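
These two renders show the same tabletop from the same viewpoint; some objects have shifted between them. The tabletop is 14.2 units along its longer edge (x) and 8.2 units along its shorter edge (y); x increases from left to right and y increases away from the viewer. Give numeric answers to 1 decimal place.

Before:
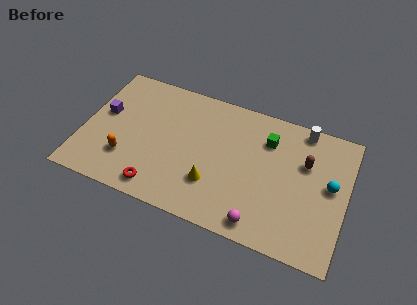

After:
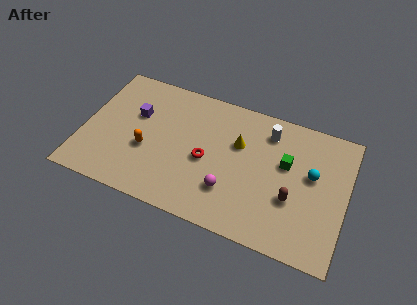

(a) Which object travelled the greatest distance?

the red torus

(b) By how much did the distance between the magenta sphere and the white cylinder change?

-2.0

They were about 6.6 units apart before and 4.6 after — 2.0 units closer together.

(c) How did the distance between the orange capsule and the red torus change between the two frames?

+1.0

Before: roughly 2.2 units apart; after: 3.2. That's 1.0 units further apart.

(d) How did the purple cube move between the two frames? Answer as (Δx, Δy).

(1.7, 0.5)

From the two frames, the purple cube sits at roughly (1.0, 4.7) before and (2.7, 5.2) after.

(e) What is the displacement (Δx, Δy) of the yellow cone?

(1.1, 2.9)

From the two frames, the yellow cone sits at roughly (7.2, 2.4) before and (8.3, 5.3) after.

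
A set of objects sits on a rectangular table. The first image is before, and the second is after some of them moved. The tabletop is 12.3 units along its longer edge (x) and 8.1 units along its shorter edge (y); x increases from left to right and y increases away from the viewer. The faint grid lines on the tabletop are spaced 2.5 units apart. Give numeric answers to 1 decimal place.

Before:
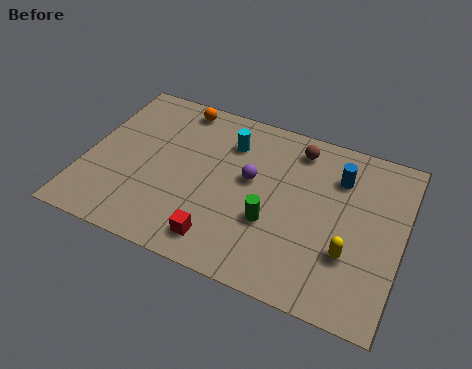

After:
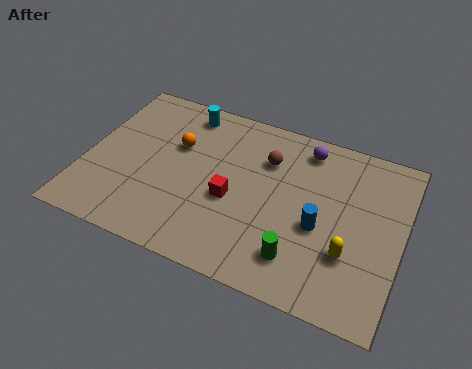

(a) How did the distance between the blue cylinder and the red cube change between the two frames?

-2.8

The distance was about 6.2 in the first image and 3.4 in the second, so they moved 2.8 units closer together.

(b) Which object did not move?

the yellow capsule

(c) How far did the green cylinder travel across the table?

1.7

The green cylinder was near (7.4, 2.9) before and (8.6, 1.7) after, so it travelled √(1.2² + 1.2²) ≈ 1.7 units.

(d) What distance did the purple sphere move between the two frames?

3.0

From (6.4, 4.6) to (8.3, 6.9), the purple sphere covered √(1.9² + 2.3²) ≈ 3.0 units.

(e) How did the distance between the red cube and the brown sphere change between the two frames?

-3.4

Before: roughly 6.0 units apart; after: 2.6. That's 3.4 units closer together.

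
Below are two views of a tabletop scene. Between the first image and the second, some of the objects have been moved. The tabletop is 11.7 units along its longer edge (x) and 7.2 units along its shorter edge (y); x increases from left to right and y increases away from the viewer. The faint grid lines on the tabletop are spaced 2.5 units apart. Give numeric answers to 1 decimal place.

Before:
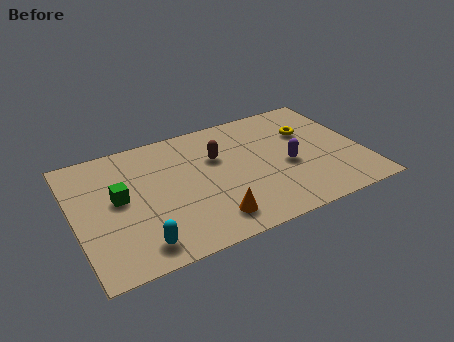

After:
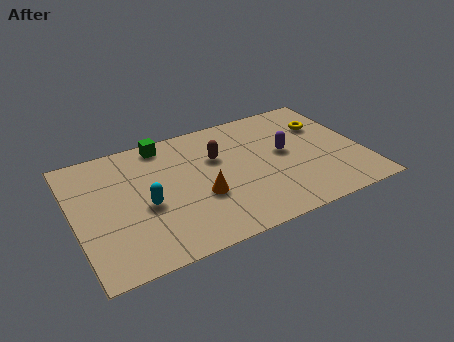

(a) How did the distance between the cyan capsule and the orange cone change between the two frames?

-0.7

They were about 2.9 units apart before and 2.2 after — 0.7 units closer together.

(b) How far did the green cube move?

3.3

From (1.8, 3.9) to (3.9, 6.4), the green cube covered √(2.1² + 2.5²) ≈ 3.3 units.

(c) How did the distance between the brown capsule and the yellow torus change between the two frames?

+0.7

They were about 3.8 units apart before and 4.5 after — 0.7 units further apart.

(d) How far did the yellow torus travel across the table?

0.7

The yellow torus was near (9.7, 4.8) before and (10.4, 5.0) after, so it travelled √(0.7² + 0.2²) ≈ 0.7 units.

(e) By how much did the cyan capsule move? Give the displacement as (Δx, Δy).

(0.5, 2.0)

The cyan capsule started near (2.3, 1.1) and ended near (2.8, 3.1).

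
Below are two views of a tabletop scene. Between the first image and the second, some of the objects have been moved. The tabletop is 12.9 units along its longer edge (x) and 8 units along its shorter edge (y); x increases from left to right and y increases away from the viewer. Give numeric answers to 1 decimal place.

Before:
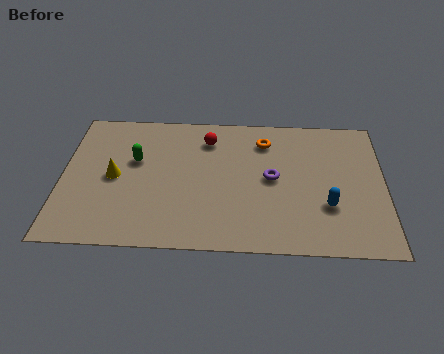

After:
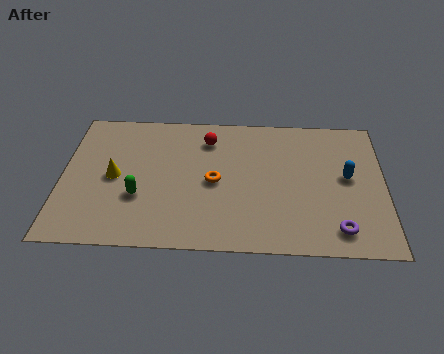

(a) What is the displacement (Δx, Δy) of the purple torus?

(2.6, -2.8)

From the two frames, the purple torus sits at roughly (8.4, 4.1) before and (11.0, 1.3) after.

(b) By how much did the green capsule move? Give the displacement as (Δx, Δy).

(0.2, -2.1)

From the two frames, the green capsule sits at roughly (2.9, 4.9) before and (3.1, 2.8) after.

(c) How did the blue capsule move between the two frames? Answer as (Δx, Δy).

(0.8, 1.7)

From the two frames, the blue capsule sits at roughly (10.6, 2.6) before and (11.4, 4.3) after.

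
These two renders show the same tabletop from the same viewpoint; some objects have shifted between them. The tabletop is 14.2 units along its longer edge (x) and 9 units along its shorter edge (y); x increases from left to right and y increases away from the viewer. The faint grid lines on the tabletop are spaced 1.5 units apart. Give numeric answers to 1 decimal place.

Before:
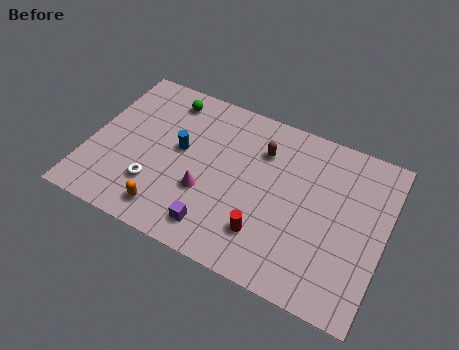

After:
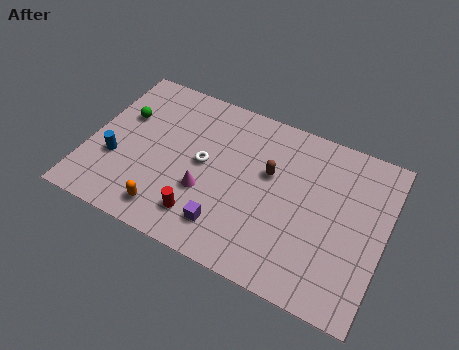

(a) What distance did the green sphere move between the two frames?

2.6

The green sphere was near (3.3, 7.6) before and (1.4, 5.8) after, so it travelled √(1.9² + 1.8²) ≈ 2.6 units.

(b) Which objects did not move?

the orange capsule and the magenta cone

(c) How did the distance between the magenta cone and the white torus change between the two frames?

-1.0

Before: roughly 2.5 units apart; after: 1.5. That's 1.0 units closer together.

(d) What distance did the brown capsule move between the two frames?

1.2

From (8.1, 6.6) to (8.6, 5.5), the brown capsule covered √(0.5² + 1.1²) ≈ 1.2 units.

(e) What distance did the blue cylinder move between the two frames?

3.4

The blue cylinder was near (4.3, 5.0) before and (1.4, 3.2) after, so it travelled √(2.9² + 1.8²) ≈ 3.4 units.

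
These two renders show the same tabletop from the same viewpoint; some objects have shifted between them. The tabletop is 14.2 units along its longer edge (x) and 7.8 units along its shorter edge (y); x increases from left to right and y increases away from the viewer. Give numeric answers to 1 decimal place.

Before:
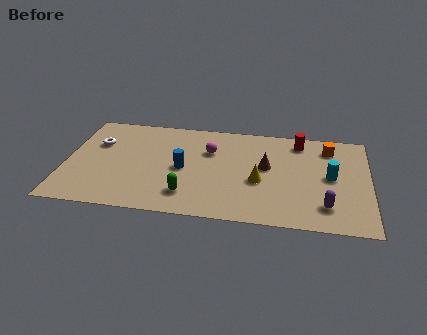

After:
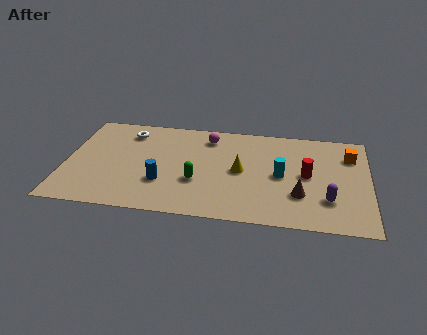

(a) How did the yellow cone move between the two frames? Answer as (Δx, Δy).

(-0.9, 0.7)

From the two frames, the yellow cone sits at roughly (9.1, 3.2) before and (8.2, 3.9) after.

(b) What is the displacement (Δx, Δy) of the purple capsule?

(0.1, 0.5)

The purple capsule was at about (12.2, 1.7) and moved to about (12.3, 2.2).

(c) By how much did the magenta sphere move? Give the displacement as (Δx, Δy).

(-0.1, 1.1)

The magenta sphere started near (6.7, 5.3) and ended near (6.6, 6.4).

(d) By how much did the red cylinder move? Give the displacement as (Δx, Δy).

(0.4, -2.6)

The red cylinder was at about (10.9, 6.6) and moved to about (11.3, 4.0).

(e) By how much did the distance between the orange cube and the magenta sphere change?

+1.0

The distance was about 5.7 in the first image and 6.7 in the second, so they moved 1.0 units further apart.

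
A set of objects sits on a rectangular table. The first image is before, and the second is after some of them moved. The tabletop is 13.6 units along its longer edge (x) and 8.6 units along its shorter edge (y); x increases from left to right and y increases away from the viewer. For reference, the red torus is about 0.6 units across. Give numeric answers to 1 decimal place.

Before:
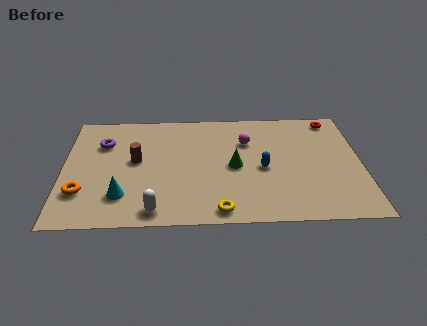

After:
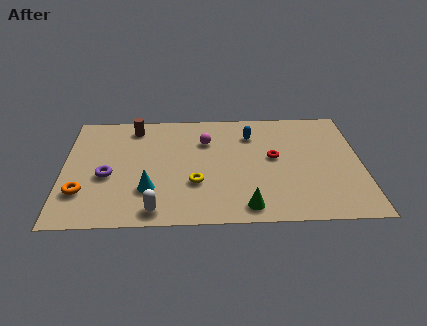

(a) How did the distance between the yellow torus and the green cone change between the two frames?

-0.4

Before: roughly 3.3 units apart; after: 2.9. That's 0.4 units closer together.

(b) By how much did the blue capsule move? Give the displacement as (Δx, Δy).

(-0.5, 2.6)

From the two frames, the blue capsule sits at roughly (9.1, 3.9) before and (8.6, 6.5) after.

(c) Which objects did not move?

the orange torus and the white capsule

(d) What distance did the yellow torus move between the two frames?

2.3

From (7.1, 0.9) to (6.0, 2.9), the yellow torus covered √(1.1² + 2.0²) ≈ 2.3 units.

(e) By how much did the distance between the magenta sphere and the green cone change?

+3.3

Before: roughly 2.0 units apart; after: 5.3. That's 3.3 units further apart.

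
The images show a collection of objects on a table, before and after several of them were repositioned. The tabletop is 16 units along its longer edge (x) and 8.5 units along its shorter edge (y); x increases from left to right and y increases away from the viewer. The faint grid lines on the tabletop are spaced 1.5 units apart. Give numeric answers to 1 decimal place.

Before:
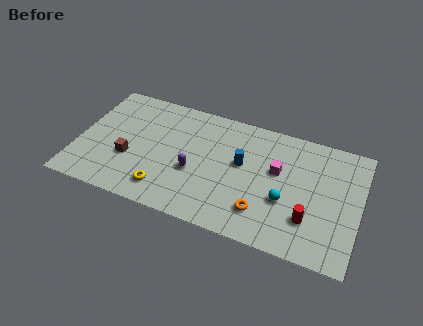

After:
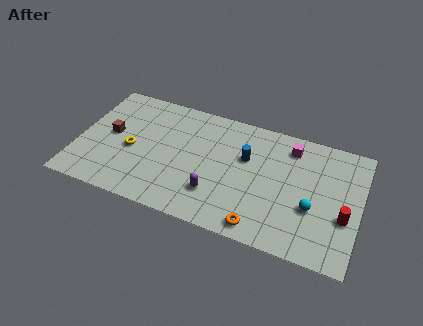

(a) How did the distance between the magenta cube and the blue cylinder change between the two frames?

+0.9

Before: roughly 2.0 units apart; after: 2.9. That's 0.9 units further apart.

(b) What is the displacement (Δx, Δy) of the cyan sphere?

(1.5, 0.0)

The cyan sphere was at about (11.9, 3.2) and moved to about (13.4, 3.2).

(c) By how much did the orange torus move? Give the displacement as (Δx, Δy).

(0.0, -1.0)

The orange torus started near (10.7, 2.0) and ended near (10.7, 1.0).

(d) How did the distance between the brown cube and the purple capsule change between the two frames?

+2.9

They were about 3.7 units apart before and 6.6 after — 2.9 units further apart.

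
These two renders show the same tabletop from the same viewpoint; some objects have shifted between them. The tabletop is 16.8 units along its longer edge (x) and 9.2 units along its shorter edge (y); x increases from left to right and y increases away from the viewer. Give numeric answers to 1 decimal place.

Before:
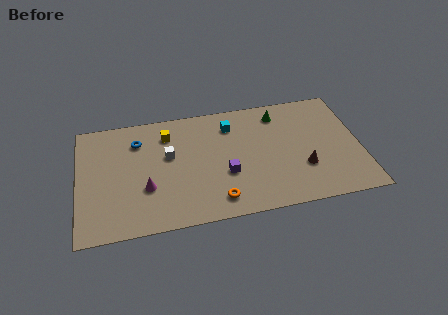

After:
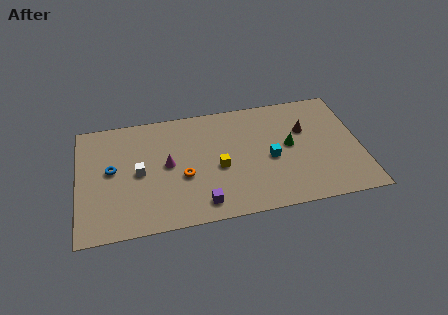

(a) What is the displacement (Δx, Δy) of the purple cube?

(-1.5, -2.0)

The purple cube started near (8.7, 3.4) and ended near (7.2, 1.4).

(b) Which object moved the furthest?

the yellow cube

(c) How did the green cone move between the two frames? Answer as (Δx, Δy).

(0.5, -2.7)

The green cone was at about (12.1, 7.6) and moved to about (12.6, 4.9).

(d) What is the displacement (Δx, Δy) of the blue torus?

(-1.6, -2.0)

From the two frames, the blue torus sits at roughly (3.6, 7.0) before and (2.0, 5.0) after.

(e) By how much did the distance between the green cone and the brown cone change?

-3.3

They were about 4.8 units apart before and 1.5 after — 3.3 units closer together.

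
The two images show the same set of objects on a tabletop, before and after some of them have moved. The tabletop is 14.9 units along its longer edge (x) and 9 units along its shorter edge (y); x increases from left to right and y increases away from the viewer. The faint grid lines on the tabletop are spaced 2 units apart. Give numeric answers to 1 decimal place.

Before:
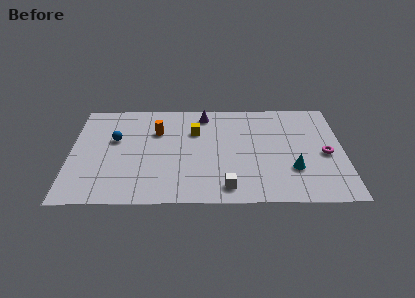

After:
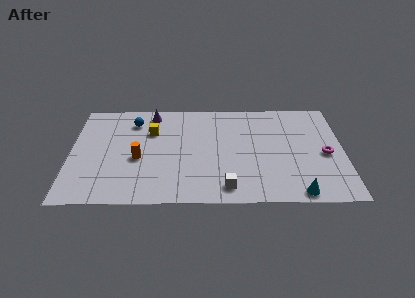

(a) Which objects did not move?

the white cube and the magenta torus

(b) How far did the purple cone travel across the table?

2.9

The purple cone moved from about (7.3, 7.7) to (4.4, 7.8), a distance of √(2.9² + 0.1²) ≈ 2.9.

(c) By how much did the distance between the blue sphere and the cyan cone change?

+0.8

They were about 10.1 units apart before and 10.9 after — 0.8 units further apart.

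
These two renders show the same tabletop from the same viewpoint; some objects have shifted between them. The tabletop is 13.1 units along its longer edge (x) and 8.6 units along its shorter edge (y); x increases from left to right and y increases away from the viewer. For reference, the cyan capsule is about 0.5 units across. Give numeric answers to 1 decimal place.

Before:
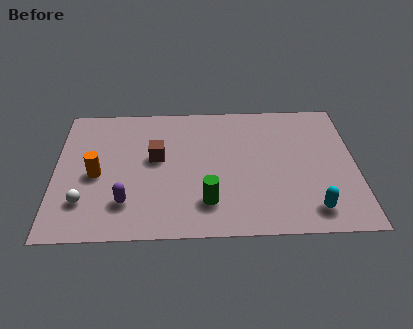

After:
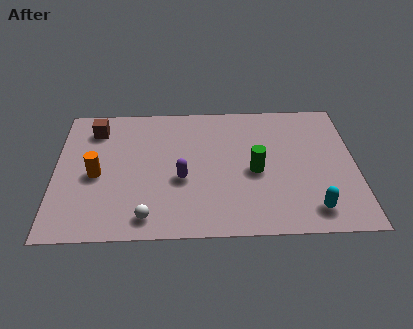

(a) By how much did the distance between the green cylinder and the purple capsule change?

-0.3

The distance was about 3.5 in the first image and 3.2 in the second, so they moved 0.3 units closer together.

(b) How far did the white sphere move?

2.9

The white sphere was near (1.3, 2.2) before and (4.0, 1.2) after, so it travelled √(2.7² + 1.0²) ≈ 2.9 units.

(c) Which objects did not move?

the cyan capsule and the orange cylinder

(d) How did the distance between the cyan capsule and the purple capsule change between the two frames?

-2.0

The distance was about 8.0 in the first image and 6.0 in the second, so they moved 2.0 units closer together.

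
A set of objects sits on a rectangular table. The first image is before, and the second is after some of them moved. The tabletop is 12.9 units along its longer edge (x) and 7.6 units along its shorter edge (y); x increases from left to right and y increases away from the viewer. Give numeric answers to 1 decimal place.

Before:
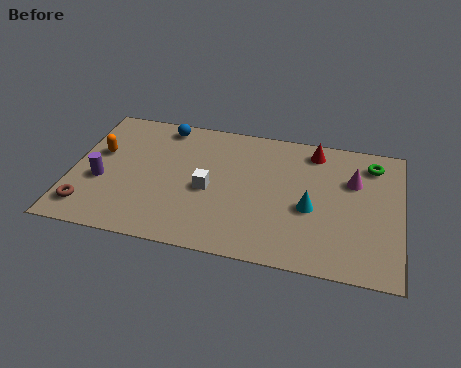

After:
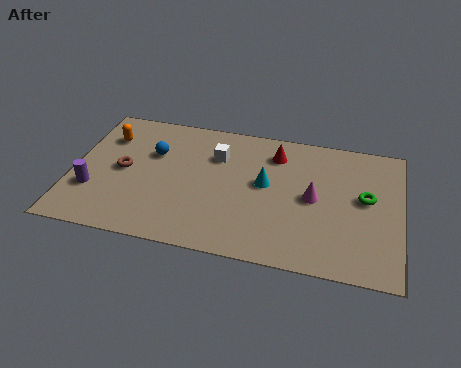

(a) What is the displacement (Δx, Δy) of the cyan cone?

(-1.8, 1.0)

The cyan cone was at about (9.4, 3.2) and moved to about (7.6, 4.2).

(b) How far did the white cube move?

2.0

The white cube was near (5.4, 3.4) before and (5.6, 5.4) after, so it travelled √(0.2² + 2.0²) ≈ 2.0 units.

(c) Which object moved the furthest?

the brown torus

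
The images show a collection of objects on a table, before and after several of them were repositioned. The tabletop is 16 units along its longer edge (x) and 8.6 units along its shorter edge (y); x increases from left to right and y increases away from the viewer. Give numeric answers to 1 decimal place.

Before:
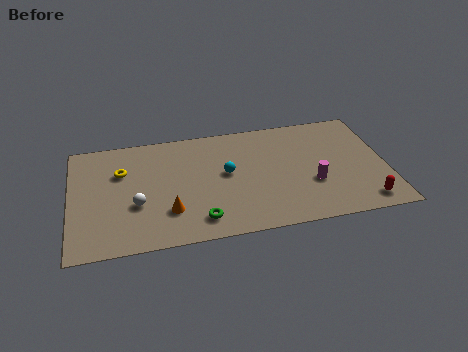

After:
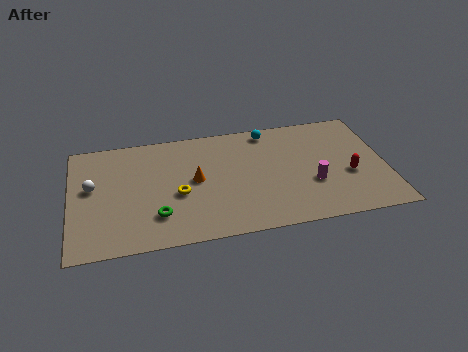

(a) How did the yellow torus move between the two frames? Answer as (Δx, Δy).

(2.8, -2.2)

From the two frames, the yellow torus sits at roughly (2.6, 5.8) before and (5.4, 3.6) after.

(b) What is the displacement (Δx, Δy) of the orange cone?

(1.4, 2.1)

The orange cone started near (4.9, 2.4) and ended near (6.3, 4.5).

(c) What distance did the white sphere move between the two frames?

2.8

From (3.3, 3.2) to (1.1, 4.9), the white sphere covered √(2.2² + 1.7²) ≈ 2.8 units.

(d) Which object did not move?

the magenta cylinder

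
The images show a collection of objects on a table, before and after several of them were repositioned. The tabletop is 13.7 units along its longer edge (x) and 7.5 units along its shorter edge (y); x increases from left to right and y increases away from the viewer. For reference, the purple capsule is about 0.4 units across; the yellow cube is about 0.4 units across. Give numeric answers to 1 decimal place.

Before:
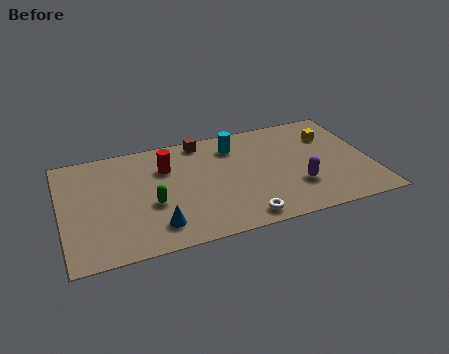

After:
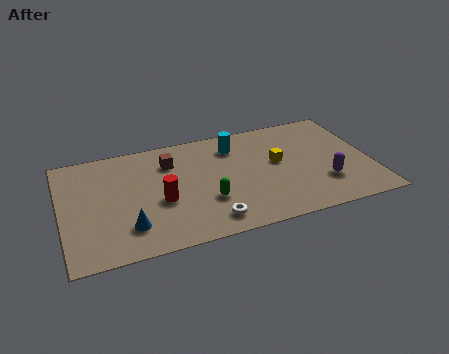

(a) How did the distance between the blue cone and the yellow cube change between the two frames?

-1.8

Before: roughly 9.0 units apart; after: 7.2. That's 1.8 units closer together.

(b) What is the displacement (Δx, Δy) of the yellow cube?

(-2.5, -1.2)

The yellow cube started near (12.1, 5.4) and ended near (9.6, 4.2).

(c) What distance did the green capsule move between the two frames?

2.5

The green capsule moved from about (3.9, 3.0) to (6.3, 2.5), a distance of √(2.4² + 0.5²) ≈ 2.5.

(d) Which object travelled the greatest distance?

the yellow cube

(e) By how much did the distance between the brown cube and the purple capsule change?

+1.5

They were about 5.9 units apart before and 7.4 after — 1.5 units further apart.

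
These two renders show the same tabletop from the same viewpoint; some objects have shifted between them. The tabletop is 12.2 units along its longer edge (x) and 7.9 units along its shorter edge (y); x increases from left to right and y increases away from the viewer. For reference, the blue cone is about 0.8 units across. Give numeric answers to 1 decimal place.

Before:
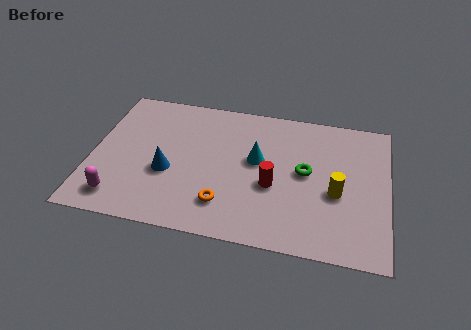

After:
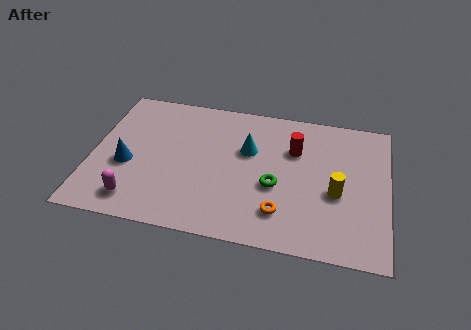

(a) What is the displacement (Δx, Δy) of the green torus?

(-1.2, -1.0)

The green torus started near (8.8, 4.2) and ended near (7.6, 3.2).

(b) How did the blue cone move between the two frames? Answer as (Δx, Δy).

(-1.7, 0.1)

The blue cone started near (3.2, 3.1) and ended near (1.5, 3.2).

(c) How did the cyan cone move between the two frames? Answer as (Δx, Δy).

(-0.4, 0.5)

The cyan cone started near (6.8, 4.5) and ended near (6.4, 5.0).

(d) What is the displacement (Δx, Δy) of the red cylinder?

(0.8, 2.2)

The red cylinder started near (7.5, 3.2) and ended near (8.3, 5.4).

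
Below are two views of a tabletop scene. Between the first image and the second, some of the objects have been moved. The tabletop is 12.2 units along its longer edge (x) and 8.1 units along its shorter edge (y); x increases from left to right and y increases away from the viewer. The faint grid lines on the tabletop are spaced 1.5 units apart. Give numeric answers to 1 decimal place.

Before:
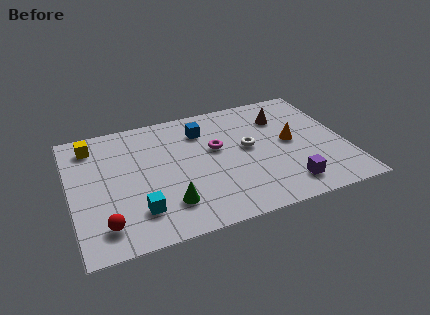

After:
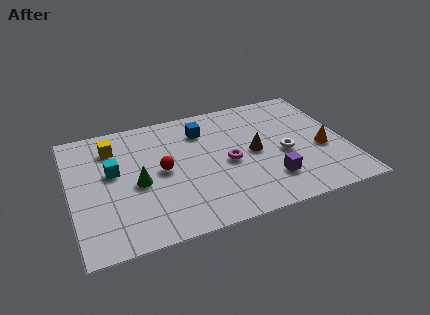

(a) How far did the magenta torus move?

1.2

From (6.5, 4.8) to (6.9, 3.7), the magenta torus covered √(0.4² + 1.1²) ≈ 1.2 units.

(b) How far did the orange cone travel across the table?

1.6

The orange cone was near (9.8, 4.2) before and (11.1, 3.3) after, so it travelled √(1.3² + 0.9²) ≈ 1.6 units.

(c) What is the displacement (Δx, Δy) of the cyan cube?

(-0.9, 2.8)

The cyan cube started near (2.8, 1.9) and ended near (1.9, 4.7).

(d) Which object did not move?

the blue cube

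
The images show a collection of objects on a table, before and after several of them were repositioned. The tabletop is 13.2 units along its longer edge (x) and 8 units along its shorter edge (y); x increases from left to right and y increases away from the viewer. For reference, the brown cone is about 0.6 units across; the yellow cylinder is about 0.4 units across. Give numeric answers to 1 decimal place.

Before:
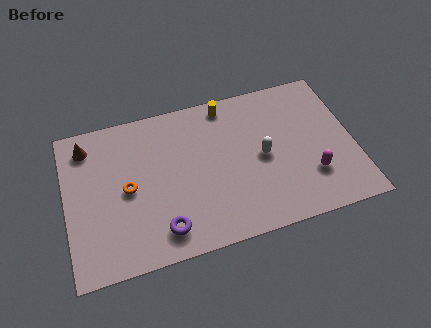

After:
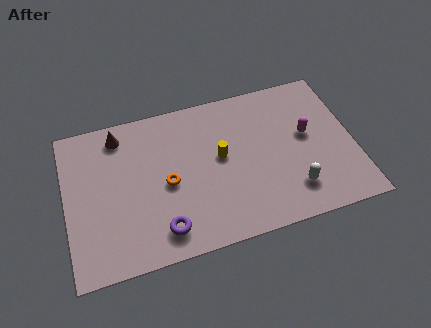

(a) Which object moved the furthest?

the yellow cylinder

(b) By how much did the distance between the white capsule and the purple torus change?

+0.6

Before: roughly 5.4 units apart; after: 6.0. That's 0.6 units further apart.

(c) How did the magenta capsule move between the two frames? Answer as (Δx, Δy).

(0.0, 2.2)

The magenta capsule started near (11.1, 2.3) and ended near (11.1, 4.5).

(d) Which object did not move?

the purple torus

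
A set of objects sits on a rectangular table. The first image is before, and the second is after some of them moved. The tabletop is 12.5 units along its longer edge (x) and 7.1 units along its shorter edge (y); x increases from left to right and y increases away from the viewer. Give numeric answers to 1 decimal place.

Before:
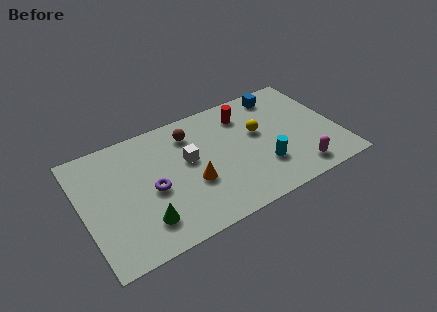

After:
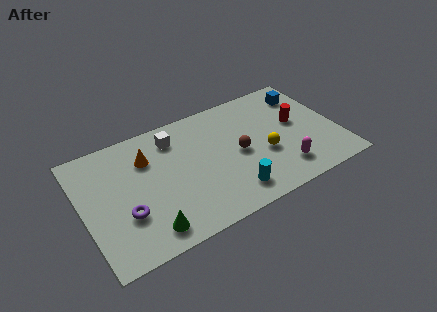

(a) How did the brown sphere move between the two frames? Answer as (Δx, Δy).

(2.1, -2.2)

From the two frames, the brown sphere sits at roughly (5.5, 5.6) before and (7.6, 3.4) after.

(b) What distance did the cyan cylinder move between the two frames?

1.9

From (8.6, 2.1) to (6.9, 1.3), the cyan cylinder covered √(1.7² + 0.8²) ≈ 1.9 units.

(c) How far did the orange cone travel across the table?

3.1

The orange cone moved from about (5.2, 2.7) to (3.3, 5.1), a distance of √(1.9² + 2.4²) ≈ 3.1.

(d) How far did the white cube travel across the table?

1.7

From (5.2, 4.1) to (4.7, 5.7), the white cube covered √(0.5² + 1.6²) ≈ 1.7 units.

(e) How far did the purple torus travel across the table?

1.6

The purple torus moved from about (3.3, 3.2) to (1.9, 2.4), a distance of √(1.4² + 0.8²) ≈ 1.6.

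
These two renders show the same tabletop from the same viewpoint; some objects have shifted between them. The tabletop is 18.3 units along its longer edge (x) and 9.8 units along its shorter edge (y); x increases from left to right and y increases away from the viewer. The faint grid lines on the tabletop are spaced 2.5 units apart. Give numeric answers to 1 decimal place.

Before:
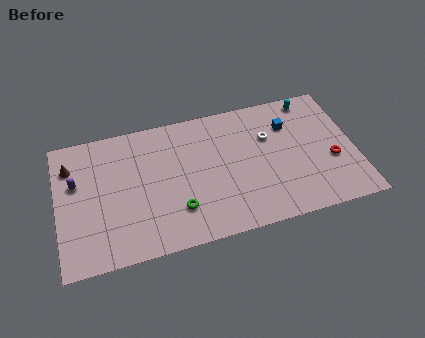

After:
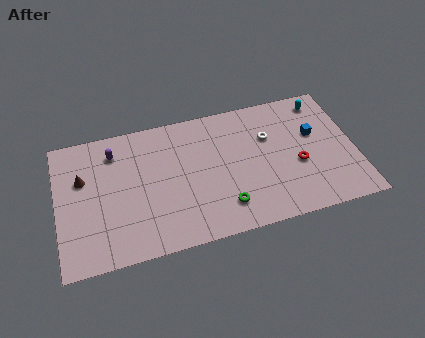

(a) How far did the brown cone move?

1.3

The brown cone moved from about (0.9, 7.4) to (1.6, 6.3), a distance of √(0.7² + 1.1²) ≈ 1.3.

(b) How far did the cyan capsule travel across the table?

0.8

From (15.9, 8.7) to (16.6, 8.4), the cyan capsule covered √(0.7² + 0.3²) ≈ 0.8 units.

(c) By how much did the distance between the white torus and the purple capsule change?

-2.3

They were about 11.9 units apart before and 9.6 after — 2.3 units closer together.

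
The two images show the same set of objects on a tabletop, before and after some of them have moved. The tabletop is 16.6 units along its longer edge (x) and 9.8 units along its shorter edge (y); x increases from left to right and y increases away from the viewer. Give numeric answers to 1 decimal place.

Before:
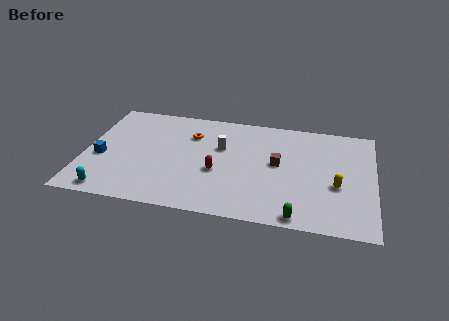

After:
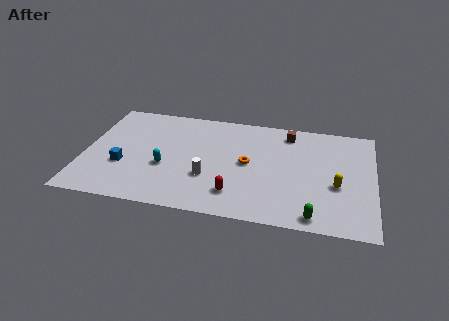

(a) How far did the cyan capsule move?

4.1

The cyan capsule moved from about (1.7, 1.0) to (4.7, 3.8), a distance of √(3.0² + 2.8²) ≈ 4.1.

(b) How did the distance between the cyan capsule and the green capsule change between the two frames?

-1.7

Before: roughly 10.7 units apart; after: 9.0. That's 1.7 units closer together.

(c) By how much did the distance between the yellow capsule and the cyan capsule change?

-3.3

Before: roughly 13.1 units apart; after: 9.8. That's 3.3 units closer together.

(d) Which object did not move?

the yellow capsule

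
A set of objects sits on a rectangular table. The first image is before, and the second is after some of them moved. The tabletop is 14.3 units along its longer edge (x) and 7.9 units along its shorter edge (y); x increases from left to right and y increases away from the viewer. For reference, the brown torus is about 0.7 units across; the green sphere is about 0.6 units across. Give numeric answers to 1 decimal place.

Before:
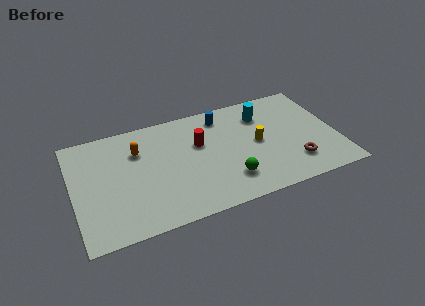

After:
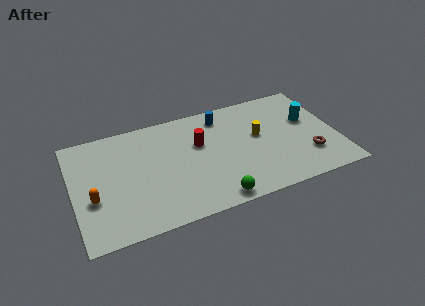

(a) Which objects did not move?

the red cylinder and the blue cylinder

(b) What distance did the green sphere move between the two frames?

1.4

From (8.2, 1.9) to (7.3, 0.8), the green sphere covered √(0.9² + 1.1²) ≈ 1.4 units.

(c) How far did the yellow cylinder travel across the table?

0.5

The yellow cylinder moved from about (10.0, 4.0) to (10.1, 4.5), a distance of √(0.1² + 0.5²) ≈ 0.5.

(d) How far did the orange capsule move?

3.7

From (3.6, 5.6) to (1.0, 3.0), the orange capsule covered √(2.6² + 2.6²) ≈ 3.7 units.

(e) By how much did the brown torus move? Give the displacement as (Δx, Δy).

(0.8, 0.3)

From the two frames, the brown torus sits at roughly (11.8, 1.9) before and (12.6, 2.2) after.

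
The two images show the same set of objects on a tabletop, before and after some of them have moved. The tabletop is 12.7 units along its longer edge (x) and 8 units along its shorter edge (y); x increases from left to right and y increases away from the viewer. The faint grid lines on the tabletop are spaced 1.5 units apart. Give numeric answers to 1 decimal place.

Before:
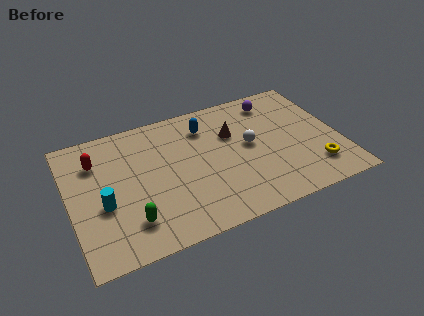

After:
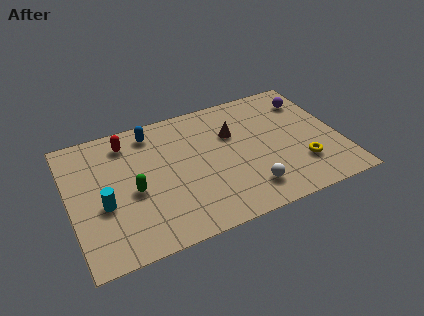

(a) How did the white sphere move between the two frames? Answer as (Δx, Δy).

(-0.4, -2.7)

The white sphere was at about (8.5, 4.3) and moved to about (8.1, 1.6).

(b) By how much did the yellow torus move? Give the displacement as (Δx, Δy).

(-0.6, 0.4)

The yellow torus started near (11.3, 1.8) and ended near (10.7, 2.2).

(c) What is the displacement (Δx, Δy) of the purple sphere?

(1.6, -0.5)

From the two frames, the purple sphere sits at roughly (10.0, 6.7) before and (11.6, 6.2) after.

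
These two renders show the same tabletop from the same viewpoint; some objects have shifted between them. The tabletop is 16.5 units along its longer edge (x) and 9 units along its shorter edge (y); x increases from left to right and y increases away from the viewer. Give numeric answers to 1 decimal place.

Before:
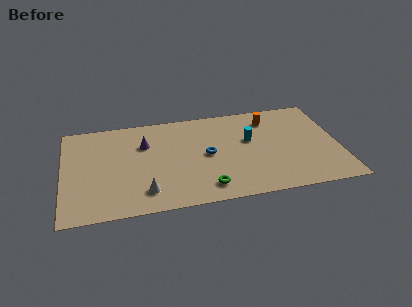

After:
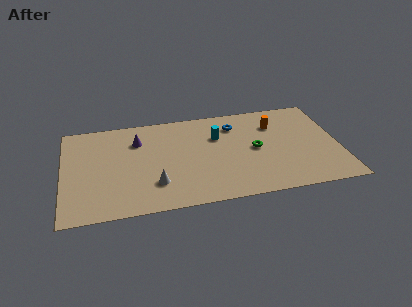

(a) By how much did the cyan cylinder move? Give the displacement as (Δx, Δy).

(-1.9, 0.7)

From the two frames, the cyan cylinder sits at roughly (11.2, 5.4) before and (9.3, 6.1) after.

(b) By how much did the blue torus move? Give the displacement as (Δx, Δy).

(1.8, 2.5)

The blue torus started near (8.6, 4.5) and ended near (10.4, 7.0).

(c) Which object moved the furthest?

the green torus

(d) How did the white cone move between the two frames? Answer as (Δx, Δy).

(0.6, 0.6)

The white cone started near (4.8, 1.8) and ended near (5.4, 2.4).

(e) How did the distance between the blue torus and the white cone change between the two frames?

+2.1

The distance was about 4.7 in the first image and 6.8 in the second, so they moved 2.1 units further apart.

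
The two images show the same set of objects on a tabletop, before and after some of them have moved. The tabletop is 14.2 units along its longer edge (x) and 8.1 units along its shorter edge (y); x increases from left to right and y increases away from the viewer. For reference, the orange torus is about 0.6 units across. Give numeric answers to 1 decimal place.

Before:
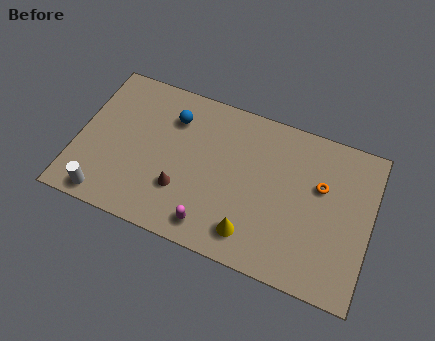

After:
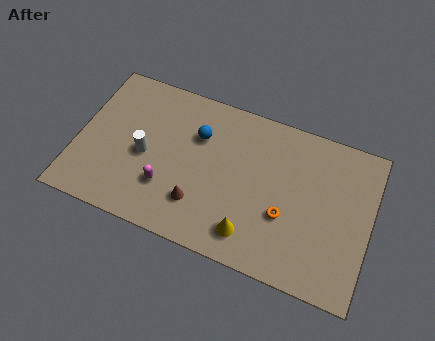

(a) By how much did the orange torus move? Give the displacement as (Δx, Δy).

(-1.5, -2.1)

The orange torus started near (11.7, 5.1) and ended near (10.2, 3.0).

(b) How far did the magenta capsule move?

2.6

The magenta capsule was near (6.8, 1.2) before and (4.5, 2.4) after, so it travelled √(2.3² + 1.2²) ≈ 2.6 units.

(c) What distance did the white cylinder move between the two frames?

3.2

The white cylinder was near (1.7, 0.9) before and (3.3, 3.7) after, so it travelled √(1.6² + 2.8²) ≈ 3.2 units.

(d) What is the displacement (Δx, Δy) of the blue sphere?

(1.3, -0.5)

The blue sphere started near (4.4, 6.1) and ended near (5.7, 5.6).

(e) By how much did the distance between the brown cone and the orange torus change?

-2.8

Before: roughly 7.0 units apart; after: 4.2. That's 2.8 units closer together.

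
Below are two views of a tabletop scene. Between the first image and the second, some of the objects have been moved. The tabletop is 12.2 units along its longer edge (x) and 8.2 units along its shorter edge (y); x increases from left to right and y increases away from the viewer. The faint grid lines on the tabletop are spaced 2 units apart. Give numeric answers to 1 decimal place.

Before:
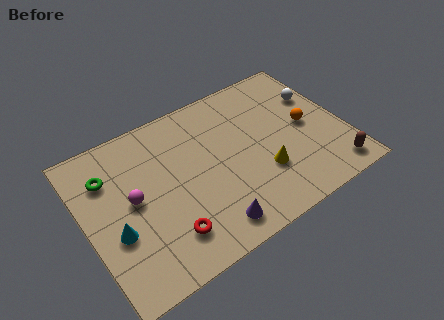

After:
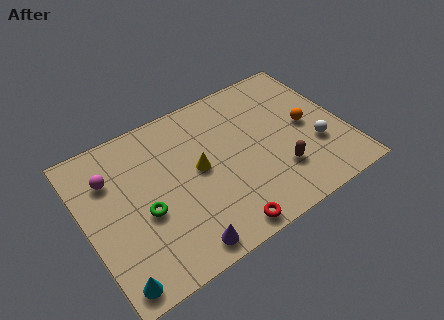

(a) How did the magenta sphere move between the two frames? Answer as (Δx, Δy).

(-0.8, 1.6)

From the two frames, the magenta sphere sits at roughly (2.2, 4.3) before and (1.4, 5.9) after.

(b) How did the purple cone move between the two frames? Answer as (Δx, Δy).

(-1.4, -0.3)

The purple cone started near (5.3, 1.2) and ended near (3.9, 0.9).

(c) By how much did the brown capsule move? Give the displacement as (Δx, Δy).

(-2.4, 1.2)

The brown capsule started near (11.2, 1.1) and ended near (8.8, 2.3).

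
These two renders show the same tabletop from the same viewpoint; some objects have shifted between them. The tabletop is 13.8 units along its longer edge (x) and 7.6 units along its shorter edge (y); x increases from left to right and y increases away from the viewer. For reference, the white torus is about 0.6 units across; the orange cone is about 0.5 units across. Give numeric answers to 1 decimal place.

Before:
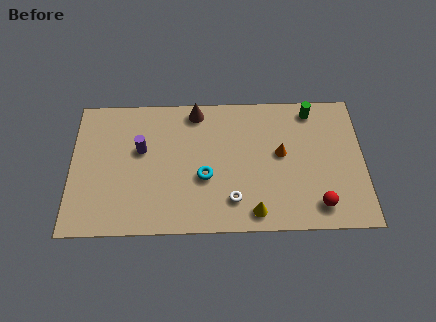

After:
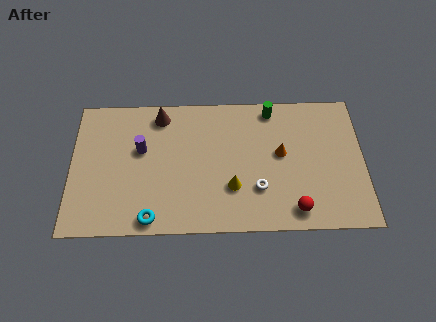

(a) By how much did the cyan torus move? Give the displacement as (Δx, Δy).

(-2.5, -2.2)

From the two frames, the cyan torus sits at roughly (6.3, 3.0) before and (3.8, 0.8) after.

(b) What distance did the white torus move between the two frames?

1.3

The white torus was near (7.6, 1.7) before and (8.8, 2.3) after, so it travelled √(1.2² + 0.6²) ≈ 1.3 units.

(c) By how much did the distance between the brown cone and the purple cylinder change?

-1.2

They were about 3.3 units apart before and 2.1 after — 1.2 units closer together.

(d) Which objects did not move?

the purple cylinder and the orange cone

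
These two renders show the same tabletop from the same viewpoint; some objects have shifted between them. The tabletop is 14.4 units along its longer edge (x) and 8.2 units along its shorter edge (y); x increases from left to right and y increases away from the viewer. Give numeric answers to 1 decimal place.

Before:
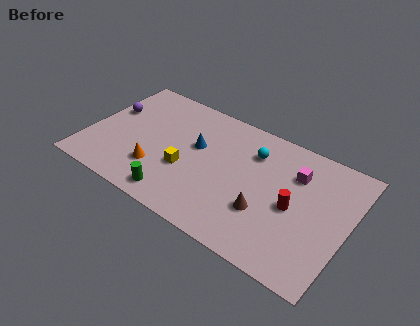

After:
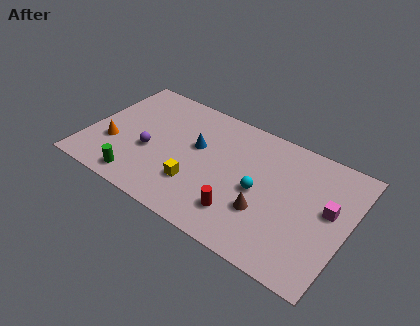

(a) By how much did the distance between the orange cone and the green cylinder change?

+0.7

Before: roughly 1.8 units apart; after: 2.5. That's 0.7 units further apart.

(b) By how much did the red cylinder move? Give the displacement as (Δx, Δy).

(-2.6, -1.9)

From the two frames, the red cylinder sits at roughly (11.5, 3.8) before and (8.9, 1.9) after.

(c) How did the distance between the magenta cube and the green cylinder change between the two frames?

+3.0

Before: roughly 7.6 units apart; after: 10.6. That's 3.0 units further apart.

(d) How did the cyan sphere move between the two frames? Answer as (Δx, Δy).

(0.7, -2.3)

The cyan sphere started near (8.9, 6.1) and ended near (9.6, 3.8).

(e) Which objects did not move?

the blue cone and the brown cone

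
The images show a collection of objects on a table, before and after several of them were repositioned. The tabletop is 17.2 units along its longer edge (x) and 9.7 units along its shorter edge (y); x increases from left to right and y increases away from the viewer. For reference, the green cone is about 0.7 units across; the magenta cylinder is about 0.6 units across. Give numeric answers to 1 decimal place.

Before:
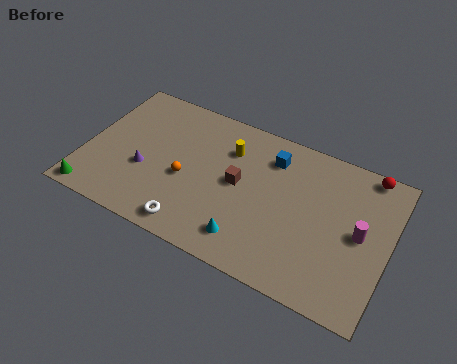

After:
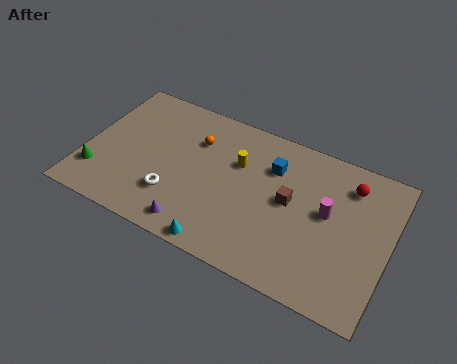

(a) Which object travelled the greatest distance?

the purple cone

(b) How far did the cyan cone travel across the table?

1.7

The cyan cone was near (9.7, 1.8) before and (8.3, 0.8) after, so it travelled √(1.4² + 1.0²) ≈ 1.7 units.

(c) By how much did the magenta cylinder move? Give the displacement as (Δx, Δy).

(-1.9, 0.5)

The magenta cylinder was at about (15.6, 4.9) and moved to about (13.7, 5.4).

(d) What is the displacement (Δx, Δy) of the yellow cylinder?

(0.6, -0.7)

From the two frames, the yellow cylinder sits at roughly (7.9, 7.1) before and (8.5, 6.4) after.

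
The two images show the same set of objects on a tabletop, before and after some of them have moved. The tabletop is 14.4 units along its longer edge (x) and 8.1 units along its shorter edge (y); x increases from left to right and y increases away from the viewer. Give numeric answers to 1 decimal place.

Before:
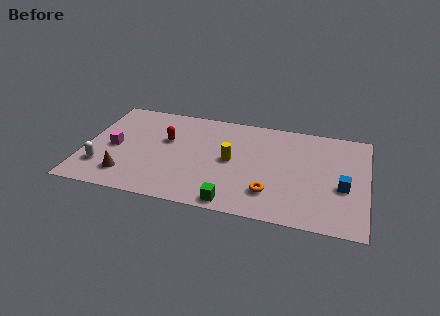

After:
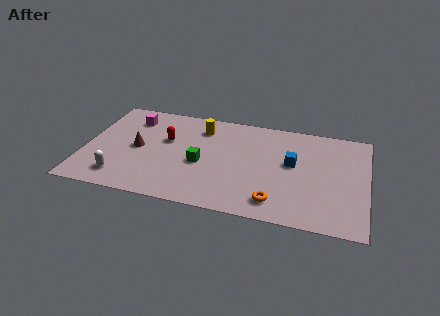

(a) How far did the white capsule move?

1.2

The white capsule was near (1.0, 2.1) before and (2.0, 1.5) after, so it travelled √(1.0² + 0.6²) ≈ 1.2 units.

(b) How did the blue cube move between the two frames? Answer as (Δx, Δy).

(-2.6, 1.3)

From the two frames, the blue cube sits at roughly (13.2, 3.3) before and (10.6, 4.6) after.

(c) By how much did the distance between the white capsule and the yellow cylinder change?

-0.6

They were about 6.8 units apart before and 6.2 after — 0.6 units closer together.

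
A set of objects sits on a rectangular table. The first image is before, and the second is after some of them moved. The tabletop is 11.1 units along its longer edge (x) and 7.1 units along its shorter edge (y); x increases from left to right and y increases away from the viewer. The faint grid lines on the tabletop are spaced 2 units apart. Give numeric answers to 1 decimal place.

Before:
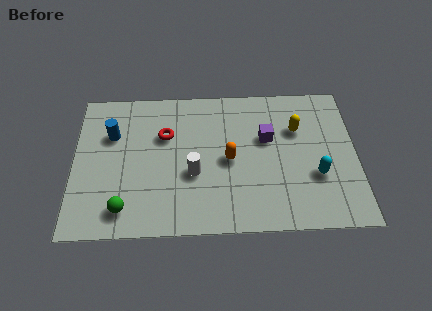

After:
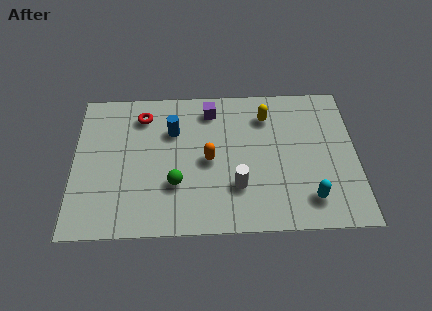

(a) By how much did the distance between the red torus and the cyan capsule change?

+1.5

Before: roughly 6.3 units apart; after: 7.8. That's 1.5 units further apart.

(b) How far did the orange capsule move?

0.8

From (6.1, 3.4) to (5.3, 3.4), the orange capsule covered √(0.8² + 0.0²) ≈ 0.8 units.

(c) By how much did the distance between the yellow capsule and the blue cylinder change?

-3.6

Before: roughly 7.3 units apart; after: 3.7. That's 3.6 units closer together.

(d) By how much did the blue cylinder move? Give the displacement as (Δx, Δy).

(2.4, 0.1)

The blue cylinder started near (1.5, 4.8) and ended near (3.9, 4.9).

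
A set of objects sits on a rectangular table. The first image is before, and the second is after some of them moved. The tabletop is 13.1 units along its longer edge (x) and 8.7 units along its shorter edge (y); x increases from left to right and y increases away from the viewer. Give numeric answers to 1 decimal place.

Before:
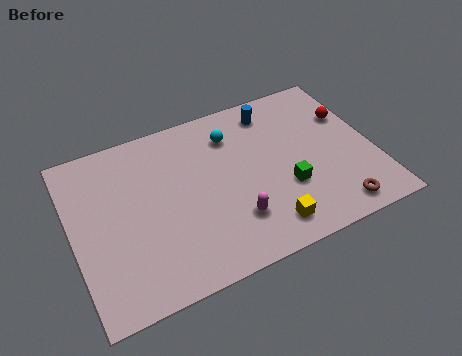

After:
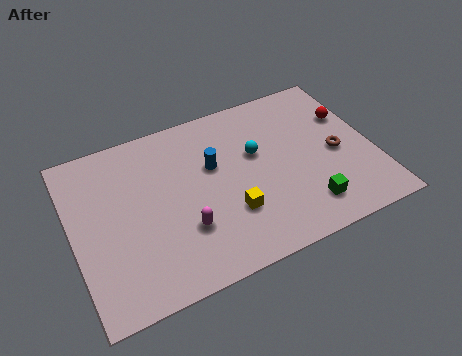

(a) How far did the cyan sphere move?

1.7

The cyan sphere moved from about (7.2, 6.7) to (8.1, 5.3), a distance of √(0.9² + 1.4²) ≈ 1.7.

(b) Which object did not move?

the red sphere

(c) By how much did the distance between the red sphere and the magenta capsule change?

+1.7

The distance was about 6.6 in the first image and 8.3 in the second, so they moved 1.7 units further apart.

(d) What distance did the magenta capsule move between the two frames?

2.1

The magenta capsule moved from about (6.7, 2.3) to (4.6, 2.7), a distance of √(2.1² + 0.4²) ≈ 2.1.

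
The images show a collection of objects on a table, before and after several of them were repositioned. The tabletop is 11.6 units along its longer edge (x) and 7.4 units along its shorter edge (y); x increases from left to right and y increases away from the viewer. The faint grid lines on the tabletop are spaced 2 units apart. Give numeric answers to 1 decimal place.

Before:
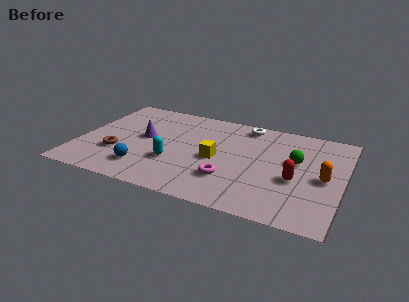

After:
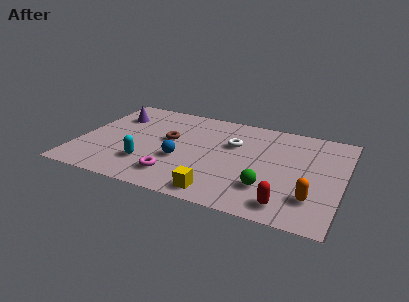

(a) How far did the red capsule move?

1.9

The red capsule moved from about (9.6, 3.0) to (9.4, 1.1), a distance of √(0.2² + 1.9²) ≈ 1.9.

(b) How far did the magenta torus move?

2.4

From (6.8, 2.1) to (4.5, 1.5), the magenta torus covered √(2.3² + 0.6²) ≈ 2.4 units.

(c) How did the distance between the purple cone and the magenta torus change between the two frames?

+0.6

They were about 4.4 units apart before and 5.0 after — 0.6 units further apart.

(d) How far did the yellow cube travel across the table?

2.5

From (6.1, 3.4) to (6.5, 0.9), the yellow cube covered √(0.4² + 2.5²) ≈ 2.5 units.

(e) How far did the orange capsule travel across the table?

1.6

The orange capsule was near (10.8, 3.5) before and (10.4, 1.9) after, so it travelled √(0.4² + 1.6²) ≈ 1.6 units.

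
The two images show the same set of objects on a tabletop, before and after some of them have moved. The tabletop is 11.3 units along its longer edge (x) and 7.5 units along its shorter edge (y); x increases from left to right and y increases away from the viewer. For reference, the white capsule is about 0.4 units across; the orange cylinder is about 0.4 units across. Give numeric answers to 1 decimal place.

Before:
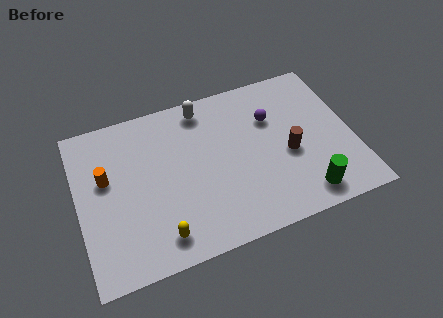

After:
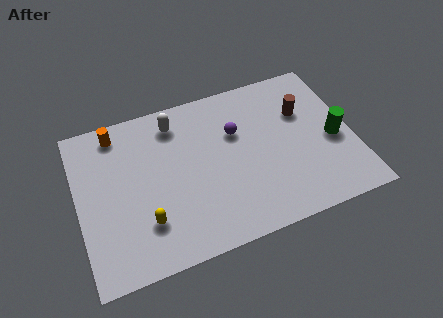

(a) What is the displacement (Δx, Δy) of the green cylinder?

(1.5, 2.2)

From the two frames, the green cylinder sits at roughly (9.0, 1.1) before and (10.5, 3.3) after.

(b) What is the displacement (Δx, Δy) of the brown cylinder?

(0.8, 1.8)

The brown cylinder was at about (8.6, 3.2) and moved to about (9.4, 5.0).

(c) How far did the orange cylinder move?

2.1

From (1.2, 4.5) to (1.8, 6.5), the orange cylinder covered √(0.6² + 2.0²) ≈ 2.1 units.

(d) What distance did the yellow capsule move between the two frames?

0.9

From (3.1, 1.2) to (2.6, 2.0), the yellow capsule covered √(0.5² + 0.8²) ≈ 0.9 units.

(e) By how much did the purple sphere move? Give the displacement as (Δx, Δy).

(-1.5, -0.2)

The purple sphere started near (8.1, 5.1) and ended near (6.6, 4.9).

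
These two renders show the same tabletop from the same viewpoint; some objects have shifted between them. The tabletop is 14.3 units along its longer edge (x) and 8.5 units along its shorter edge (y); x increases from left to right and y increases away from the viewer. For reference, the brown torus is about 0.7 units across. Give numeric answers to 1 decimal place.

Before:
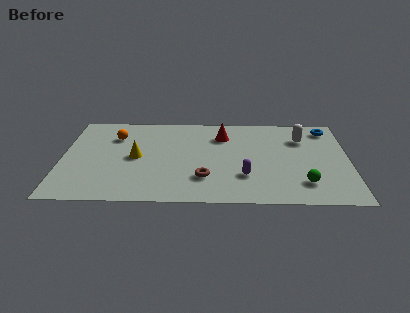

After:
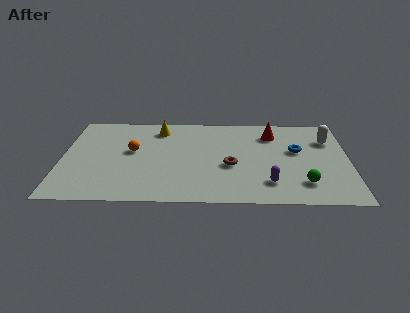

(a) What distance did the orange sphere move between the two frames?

1.7

The orange sphere was near (2.6, 6.2) before and (3.5, 4.8) after, so it travelled √(0.9² + 1.4²) ≈ 1.7 units.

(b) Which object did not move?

the green sphere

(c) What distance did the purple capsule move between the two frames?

1.3

The purple capsule moved from about (9.1, 2.5) to (10.3, 1.9), a distance of √(1.2² + 0.6²) ≈ 1.3.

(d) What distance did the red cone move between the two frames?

2.5

From (8.0, 6.4) to (10.5, 6.6), the red cone covered √(2.5² + 0.2²) ≈ 2.5 units.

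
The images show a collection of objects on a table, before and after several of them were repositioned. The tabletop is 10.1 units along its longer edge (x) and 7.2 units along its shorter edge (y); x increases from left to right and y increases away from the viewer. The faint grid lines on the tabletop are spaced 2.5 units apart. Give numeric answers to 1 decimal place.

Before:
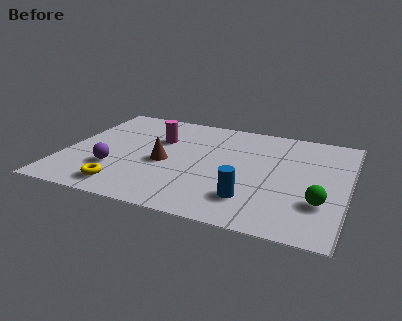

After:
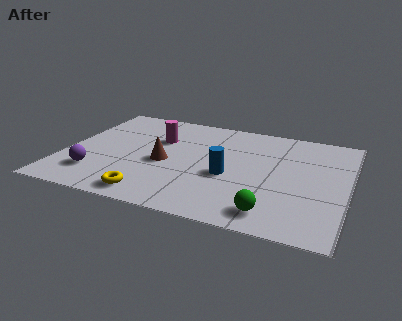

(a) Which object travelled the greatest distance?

the green sphere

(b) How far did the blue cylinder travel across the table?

1.6

The blue cylinder was near (6.8, 1.7) before and (5.9, 3.0) after, so it travelled √(0.9² + 1.3²) ≈ 1.6 units.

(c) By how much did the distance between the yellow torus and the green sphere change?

-2.7

The distance was about 6.9 in the first image and 4.2 in the second, so they moved 2.7 units closer together.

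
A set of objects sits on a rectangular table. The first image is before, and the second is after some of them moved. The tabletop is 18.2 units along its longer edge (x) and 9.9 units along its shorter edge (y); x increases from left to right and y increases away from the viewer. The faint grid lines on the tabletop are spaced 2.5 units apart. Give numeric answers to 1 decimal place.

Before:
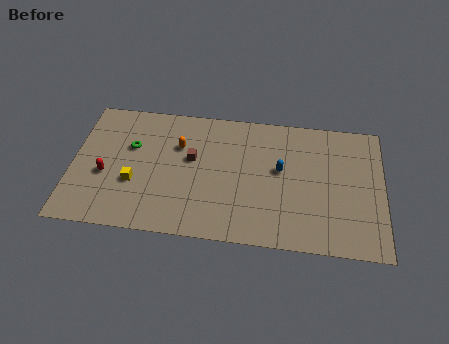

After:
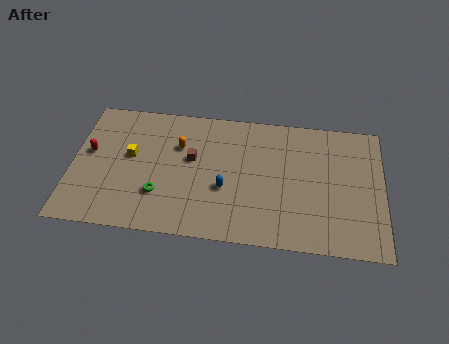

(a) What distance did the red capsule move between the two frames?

1.9

The red capsule was near (2.0, 4.0) before and (1.0, 5.6) after, so it travelled √(1.0² + 1.6²) ≈ 1.9 units.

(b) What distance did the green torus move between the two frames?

3.8

The green torus moved from about (3.4, 6.3) to (5.2, 2.9), a distance of √(1.8² + 3.4²) ≈ 3.8.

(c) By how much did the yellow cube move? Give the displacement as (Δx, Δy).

(-0.3, 2.0)

The yellow cube was at about (3.7, 3.6) and moved to about (3.4, 5.6).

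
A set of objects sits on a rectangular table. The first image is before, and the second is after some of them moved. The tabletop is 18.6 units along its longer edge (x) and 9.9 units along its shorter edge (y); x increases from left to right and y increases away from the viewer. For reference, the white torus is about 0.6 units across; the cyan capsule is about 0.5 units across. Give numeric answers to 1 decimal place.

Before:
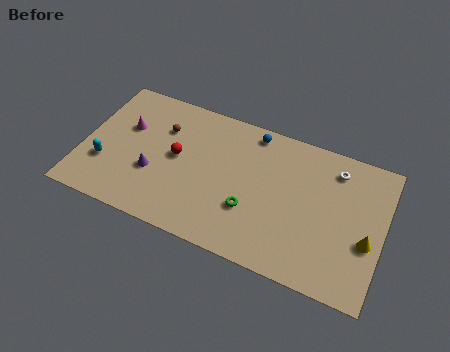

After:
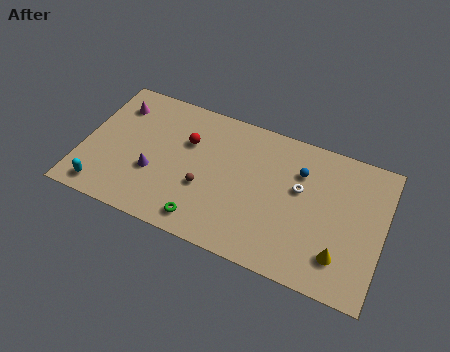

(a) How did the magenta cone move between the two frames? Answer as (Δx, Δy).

(-0.8, 1.4)

The magenta cone started near (2.5, 6.3) and ended near (1.7, 7.7).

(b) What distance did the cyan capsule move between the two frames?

1.9

The cyan capsule was near (1.5, 3.2) before and (1.6, 1.3) after, so it travelled √(0.1² + 1.9²) ≈ 1.9 units.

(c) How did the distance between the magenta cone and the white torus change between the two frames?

-1.2

They were about 13.0 units apart before and 11.8 after — 1.2 units closer together.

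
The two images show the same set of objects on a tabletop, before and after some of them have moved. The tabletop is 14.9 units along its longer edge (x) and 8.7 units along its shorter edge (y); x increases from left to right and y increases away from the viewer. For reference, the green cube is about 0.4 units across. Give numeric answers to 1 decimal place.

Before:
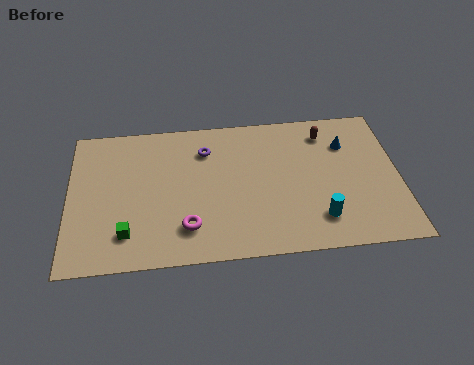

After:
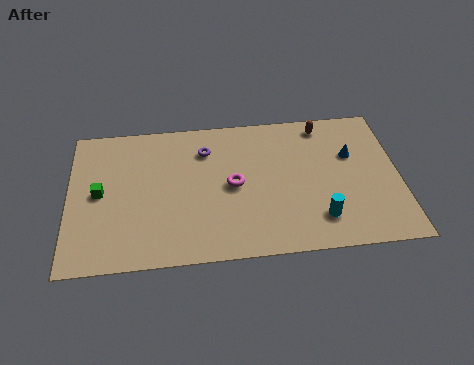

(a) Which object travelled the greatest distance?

the magenta torus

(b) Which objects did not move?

the purple torus and the cyan cylinder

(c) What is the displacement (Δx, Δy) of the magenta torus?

(2.1, 2.3)

The magenta torus was at about (5.3, 2.0) and moved to about (7.4, 4.3).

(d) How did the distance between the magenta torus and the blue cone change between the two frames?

-2.9

Before: roughly 8.5 units apart; after: 5.6. That's 2.9 units closer together.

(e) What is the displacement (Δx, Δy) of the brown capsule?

(-0.1, 0.5)

The brown capsule was at about (11.7, 7.1) and moved to about (11.6, 7.6).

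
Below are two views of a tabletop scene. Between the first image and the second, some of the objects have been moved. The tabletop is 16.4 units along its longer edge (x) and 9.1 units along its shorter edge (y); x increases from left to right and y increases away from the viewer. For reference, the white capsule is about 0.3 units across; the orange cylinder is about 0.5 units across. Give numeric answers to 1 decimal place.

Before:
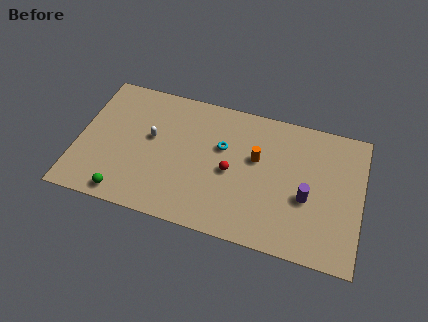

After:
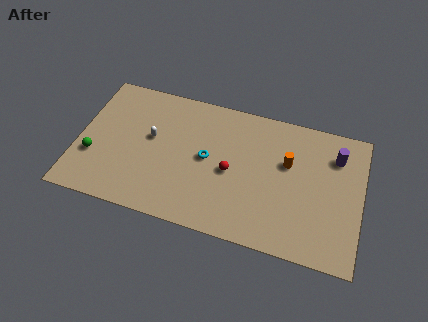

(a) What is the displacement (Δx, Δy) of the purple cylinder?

(1.5, 3.2)

From the two frames, the purple cylinder sits at roughly (13.3, 3.7) before and (14.8, 6.9) after.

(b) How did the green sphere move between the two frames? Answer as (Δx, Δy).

(-2.0, 2.1)

The green sphere started near (3.0, 1.0) and ended near (1.0, 3.1).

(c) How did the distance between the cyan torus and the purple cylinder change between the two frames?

+2.2

The distance was about 5.4 in the first image and 7.6 in the second, so they moved 2.2 units further apart.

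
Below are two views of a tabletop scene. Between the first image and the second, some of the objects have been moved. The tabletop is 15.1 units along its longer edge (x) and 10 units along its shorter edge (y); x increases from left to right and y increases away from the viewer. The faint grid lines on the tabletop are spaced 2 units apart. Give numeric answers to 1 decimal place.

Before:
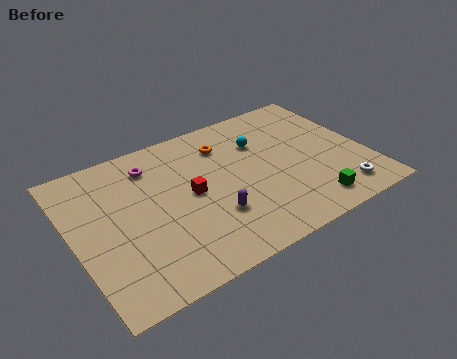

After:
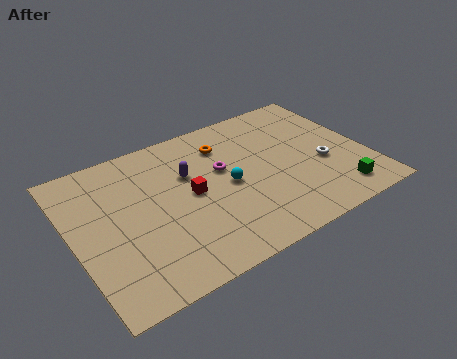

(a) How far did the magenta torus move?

3.9

From (4.4, 8.0) to (7.8, 6.0), the magenta torus covered √(3.4² + 2.0²) ≈ 3.9 units.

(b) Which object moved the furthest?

the magenta torus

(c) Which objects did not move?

the orange torus and the red cube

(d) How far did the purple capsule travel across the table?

3.5

The purple capsule moved from about (6.8, 3.1) to (6.1, 6.5), a distance of √(0.7² + 3.4²) ≈ 3.5.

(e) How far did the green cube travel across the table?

1.5

The green cube was near (11.6, 1.5) before and (13.1, 1.6) after, so it travelled √(1.5² + 0.1²) ≈ 1.5 units.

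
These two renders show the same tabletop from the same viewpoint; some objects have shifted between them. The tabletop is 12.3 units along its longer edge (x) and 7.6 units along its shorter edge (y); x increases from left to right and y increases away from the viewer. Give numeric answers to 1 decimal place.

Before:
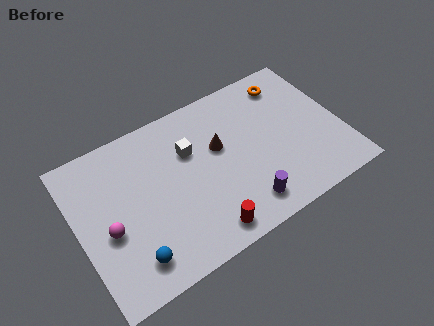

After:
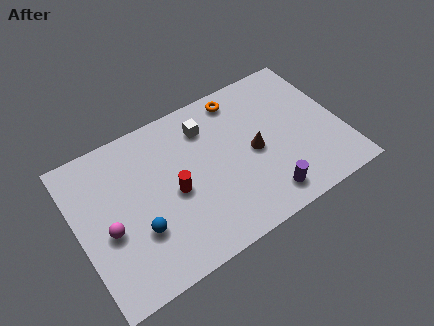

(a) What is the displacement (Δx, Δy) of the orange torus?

(-2.3, 0.3)

The orange torus started near (10.3, 6.3) and ended near (8.0, 6.6).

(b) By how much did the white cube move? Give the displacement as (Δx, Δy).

(0.9, 0.8)

From the two frames, the white cube sits at roughly (5.4, 5.1) before and (6.3, 5.9) after.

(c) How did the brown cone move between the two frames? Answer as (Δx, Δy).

(1.5, -1.0)

The brown cone was at about (6.7, 4.6) and moved to about (8.2, 3.6).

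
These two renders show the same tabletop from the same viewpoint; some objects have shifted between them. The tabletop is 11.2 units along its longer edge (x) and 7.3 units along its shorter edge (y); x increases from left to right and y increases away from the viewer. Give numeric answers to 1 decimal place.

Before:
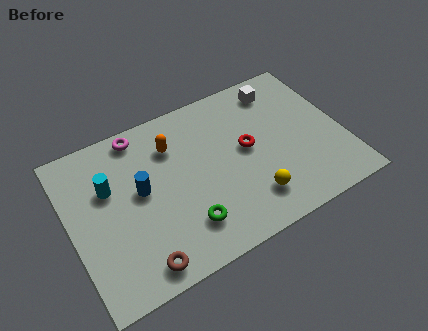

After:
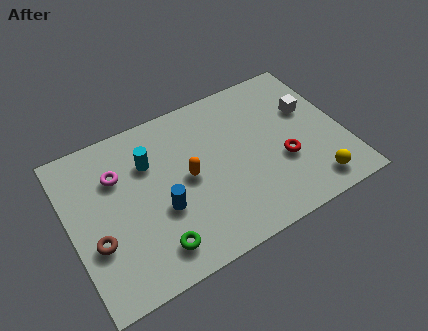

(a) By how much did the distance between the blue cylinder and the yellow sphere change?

+1.4

They were about 4.8 units apart before and 6.2 after — 1.4 units further apart.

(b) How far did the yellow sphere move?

2.5

From (7.1, 1.6) to (9.6, 1.1), the yellow sphere covered √(2.5² + 0.5²) ≈ 2.5 units.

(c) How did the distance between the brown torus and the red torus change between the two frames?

+2.0

They were about 5.7 units apart before and 7.7 after — 2.0 units further apart.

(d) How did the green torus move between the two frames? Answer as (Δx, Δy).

(-1.3, -0.4)

The green torus was at about (4.4, 1.7) and moved to about (3.1, 1.3).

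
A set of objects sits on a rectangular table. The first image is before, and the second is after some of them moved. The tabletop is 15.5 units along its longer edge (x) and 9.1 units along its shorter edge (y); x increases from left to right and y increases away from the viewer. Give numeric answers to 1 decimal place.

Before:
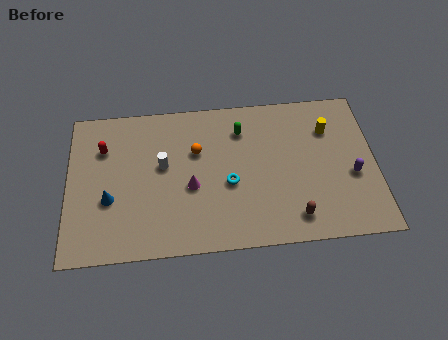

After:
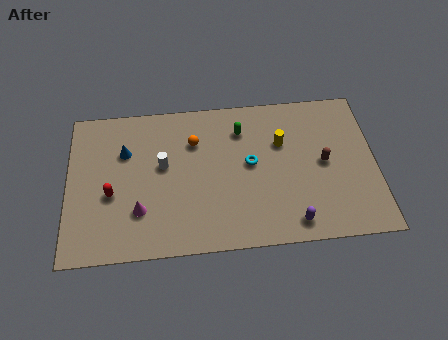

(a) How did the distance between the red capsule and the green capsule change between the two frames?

+0.4

The distance was about 7.0 in the first image and 7.4 in the second, so they moved 0.4 units further apart.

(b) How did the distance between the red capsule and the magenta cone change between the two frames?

-3.4

They were about 5.2 units apart before and 1.8 after — 3.4 units closer together.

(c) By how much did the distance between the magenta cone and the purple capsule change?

-0.4

They were about 8.1 units apart before and 7.7 after — 0.4 units closer together.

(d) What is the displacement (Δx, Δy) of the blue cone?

(0.8, 2.8)

The blue cone was at about (2.1, 3.4) and moved to about (2.9, 6.2).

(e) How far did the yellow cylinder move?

2.5

From (13.2, 6.6) to (10.8, 6.0), the yellow cylinder covered √(2.4² + 0.6²) ≈ 2.5 units.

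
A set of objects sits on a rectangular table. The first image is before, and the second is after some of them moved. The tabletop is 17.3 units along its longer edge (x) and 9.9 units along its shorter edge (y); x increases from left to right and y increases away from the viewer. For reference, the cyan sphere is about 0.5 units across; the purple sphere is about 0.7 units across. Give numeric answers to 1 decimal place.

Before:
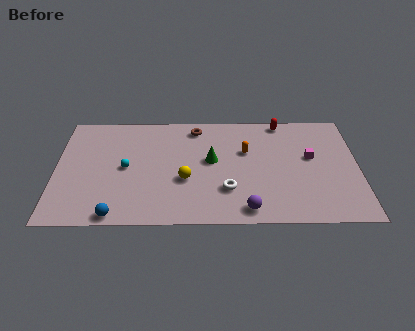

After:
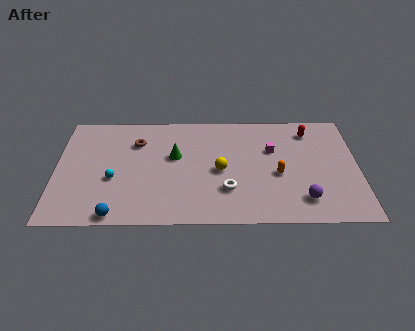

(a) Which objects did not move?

the white torus and the blue sphere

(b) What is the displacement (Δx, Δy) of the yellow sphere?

(2.0, 0.8)

The yellow sphere was at about (7.4, 3.8) and moved to about (9.4, 4.6).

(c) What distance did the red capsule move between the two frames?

1.8

From (13.0, 9.0) to (14.6, 8.1), the red capsule covered √(1.6² + 0.9²) ≈ 1.8 units.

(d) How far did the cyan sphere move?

1.2

The cyan sphere moved from about (4.0, 4.9) to (3.3, 3.9), a distance of √(0.7² + 1.0²) ≈ 1.2.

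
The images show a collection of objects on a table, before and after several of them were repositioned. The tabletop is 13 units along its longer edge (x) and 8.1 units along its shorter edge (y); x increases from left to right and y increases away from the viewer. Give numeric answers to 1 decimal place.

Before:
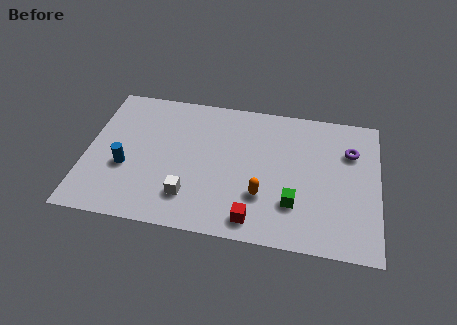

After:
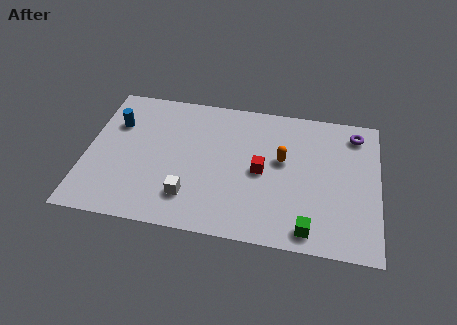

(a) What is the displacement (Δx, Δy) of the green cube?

(0.7, -1.3)

The green cube started near (9.3, 2.3) and ended near (10.0, 1.0).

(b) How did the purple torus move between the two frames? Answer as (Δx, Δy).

(0.2, 1.1)

The purple torus was at about (11.7, 5.7) and moved to about (11.9, 6.8).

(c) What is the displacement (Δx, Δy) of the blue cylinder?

(-0.6, 2.5)

The blue cylinder was at about (1.8, 3.1) and moved to about (1.2, 5.6).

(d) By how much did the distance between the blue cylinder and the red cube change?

+0.7

They were about 6.1 units apart before and 6.8 after — 0.7 units further apart.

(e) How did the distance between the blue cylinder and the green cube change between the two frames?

+2.4

Before: roughly 7.5 units apart; after: 9.9. That's 2.4 units further apart.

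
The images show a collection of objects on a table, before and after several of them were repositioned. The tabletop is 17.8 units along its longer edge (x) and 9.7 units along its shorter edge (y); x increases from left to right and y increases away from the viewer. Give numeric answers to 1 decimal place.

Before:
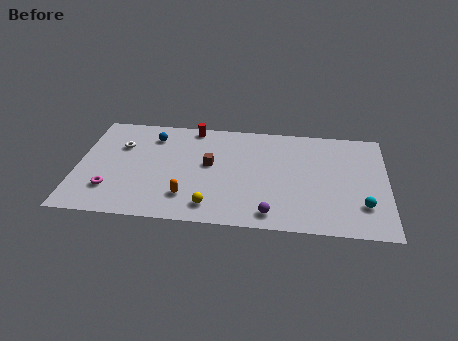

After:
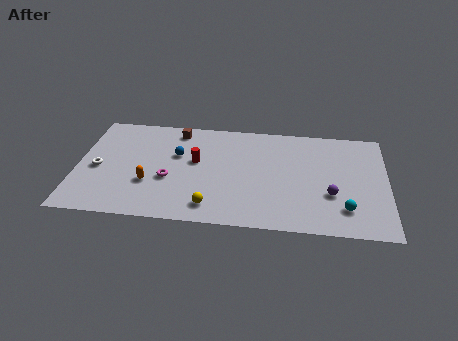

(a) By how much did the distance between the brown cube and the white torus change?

+0.6

Before: roughly 5.3 units apart; after: 5.9. That's 0.6 units further apart.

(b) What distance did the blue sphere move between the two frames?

2.2

The blue sphere was near (4.2, 7.7) before and (5.7, 6.1) after, so it travelled √(1.5² + 1.6²) ≈ 2.2 units.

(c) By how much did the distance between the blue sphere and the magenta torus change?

-3.3

The distance was about 5.6 in the first image and 2.3 in the second, so they moved 3.3 units closer together.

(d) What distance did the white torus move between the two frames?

2.5

The white torus moved from about (2.4, 6.6) to (1.2, 4.4), a distance of √(1.2² + 2.2²) ≈ 2.5.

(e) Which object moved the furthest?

the purple sphere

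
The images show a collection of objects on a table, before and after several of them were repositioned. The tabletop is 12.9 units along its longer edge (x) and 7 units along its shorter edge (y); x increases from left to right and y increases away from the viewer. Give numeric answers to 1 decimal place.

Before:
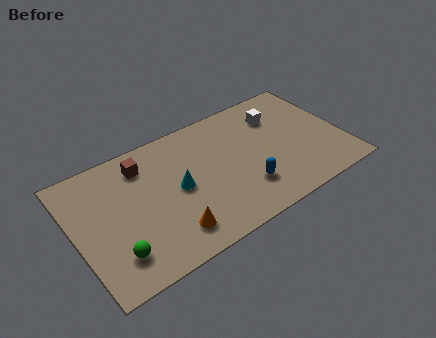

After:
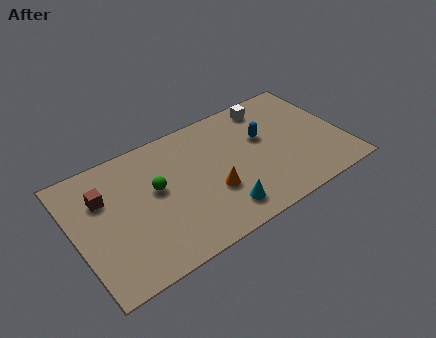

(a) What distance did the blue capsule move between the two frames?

2.7

The blue capsule was near (7.9, 1.9) before and (9.2, 4.3) after, so it travelled √(1.3² + 2.4²) ≈ 2.7 units.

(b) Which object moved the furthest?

the green sphere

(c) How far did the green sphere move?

3.3

From (1.6, 1.6) to (3.9, 4.0), the green sphere covered √(2.3² + 2.4²) ≈ 3.3 units.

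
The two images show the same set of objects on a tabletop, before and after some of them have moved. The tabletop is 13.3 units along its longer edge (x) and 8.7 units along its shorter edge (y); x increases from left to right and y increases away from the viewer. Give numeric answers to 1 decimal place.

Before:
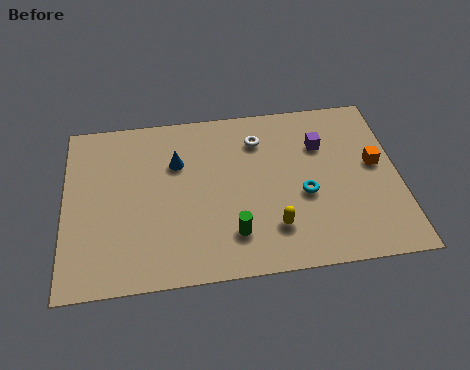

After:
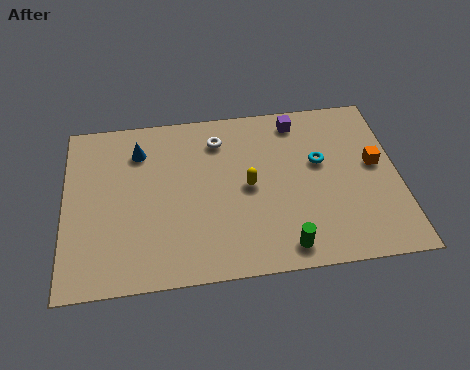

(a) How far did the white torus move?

1.6

The white torus moved from about (7.8, 6.7) to (6.2, 6.9), a distance of √(1.6² + 0.2²) ≈ 1.6.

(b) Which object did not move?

the orange cube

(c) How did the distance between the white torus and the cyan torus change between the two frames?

+0.8

Before: roughly 3.5 units apart; after: 4.3. That's 0.8 units further apart.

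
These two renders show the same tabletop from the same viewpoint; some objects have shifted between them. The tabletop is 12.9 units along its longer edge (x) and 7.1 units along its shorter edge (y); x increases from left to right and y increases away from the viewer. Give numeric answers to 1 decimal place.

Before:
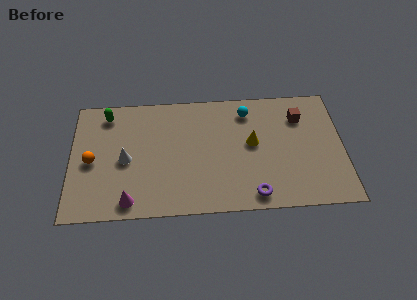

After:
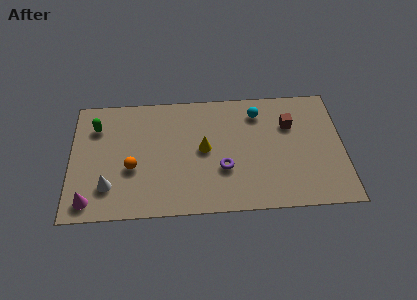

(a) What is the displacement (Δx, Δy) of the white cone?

(-0.8, -1.5)

The white cone was at about (2.6, 3.3) and moved to about (1.8, 1.8).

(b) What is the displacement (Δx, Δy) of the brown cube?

(-0.5, -0.4)

The brown cube was at about (10.9, 5.3) and moved to about (10.4, 4.9).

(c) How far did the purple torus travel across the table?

2.1

From (8.6, 0.9) to (7.2, 2.5), the purple torus covered √(1.4² + 1.6²) ≈ 2.1 units.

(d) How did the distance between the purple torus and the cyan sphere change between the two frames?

-1.3

Before: roughly 4.9 units apart; after: 3.6. That's 1.3 units closer together.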